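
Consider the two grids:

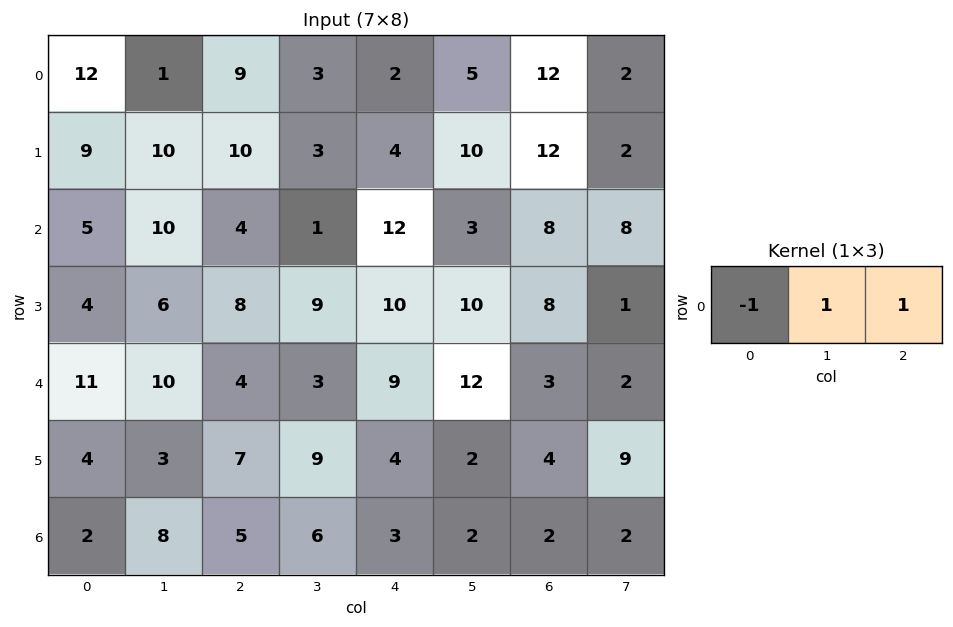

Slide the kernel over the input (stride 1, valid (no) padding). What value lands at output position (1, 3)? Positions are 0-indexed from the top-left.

The receptive field on the input at this output position is [3 4 10]. Elementwise product with the kernel and sum: 3·-1 + 4·1 + 10·1.

11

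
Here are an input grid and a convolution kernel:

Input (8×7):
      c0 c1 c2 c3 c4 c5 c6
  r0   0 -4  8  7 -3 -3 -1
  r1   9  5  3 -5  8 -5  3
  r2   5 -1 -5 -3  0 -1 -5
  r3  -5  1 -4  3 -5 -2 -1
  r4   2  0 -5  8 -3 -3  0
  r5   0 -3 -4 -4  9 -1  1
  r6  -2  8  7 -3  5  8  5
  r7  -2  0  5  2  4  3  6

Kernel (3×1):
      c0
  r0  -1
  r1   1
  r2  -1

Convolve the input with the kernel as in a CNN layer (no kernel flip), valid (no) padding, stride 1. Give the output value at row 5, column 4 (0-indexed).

The receptive field on the input at this output position is [9 / 5 / 4]. Elementwise product with the kernel and sum: 9·-1 + 5·1 + 4·-1.

-8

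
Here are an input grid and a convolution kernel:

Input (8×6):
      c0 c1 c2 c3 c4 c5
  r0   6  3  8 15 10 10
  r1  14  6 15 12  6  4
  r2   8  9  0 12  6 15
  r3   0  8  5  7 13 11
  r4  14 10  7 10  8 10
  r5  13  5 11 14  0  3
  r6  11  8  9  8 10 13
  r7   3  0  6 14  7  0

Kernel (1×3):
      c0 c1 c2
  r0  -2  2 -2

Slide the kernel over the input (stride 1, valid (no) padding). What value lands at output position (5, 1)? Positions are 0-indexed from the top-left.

-16

The receptive field on the input at this output position is [5 11 14]. Elementwise product with the kernel and sum: 5·-2 + 11·2 + 14·-2.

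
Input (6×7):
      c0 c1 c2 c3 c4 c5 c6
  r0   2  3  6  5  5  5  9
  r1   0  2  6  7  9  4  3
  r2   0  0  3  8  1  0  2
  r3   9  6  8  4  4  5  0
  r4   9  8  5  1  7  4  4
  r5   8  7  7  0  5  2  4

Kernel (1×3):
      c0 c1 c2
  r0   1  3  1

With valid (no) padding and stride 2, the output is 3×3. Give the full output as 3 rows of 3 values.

Output[0,0]: The receptive field on the input at this output position is [2 3 6]. Elementwise product with the kernel and sum: 2·1 + 3·3 + 6·1.

17 26 29
3 28 3
38 15 23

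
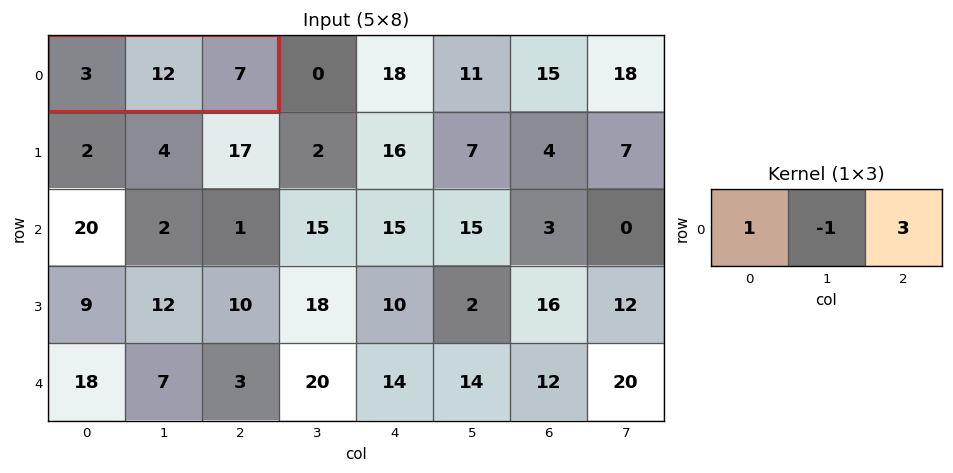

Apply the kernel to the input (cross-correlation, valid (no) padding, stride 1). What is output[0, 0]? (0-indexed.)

The receptive field on the input at this output position is [3 12 7]. Elementwise product with the kernel and sum: 3·1 + 12·-1 + 7·3.

12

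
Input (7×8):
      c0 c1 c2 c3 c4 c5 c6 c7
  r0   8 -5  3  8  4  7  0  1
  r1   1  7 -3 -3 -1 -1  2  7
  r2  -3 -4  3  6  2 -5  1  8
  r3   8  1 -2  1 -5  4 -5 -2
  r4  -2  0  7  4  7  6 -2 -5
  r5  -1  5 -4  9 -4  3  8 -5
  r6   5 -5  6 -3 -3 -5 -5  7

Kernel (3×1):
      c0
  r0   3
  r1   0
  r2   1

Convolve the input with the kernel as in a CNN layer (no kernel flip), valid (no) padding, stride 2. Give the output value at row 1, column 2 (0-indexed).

13

The receptive field on the input at this output position is [2 / -5 / 7]. Elementwise product with the kernel and sum: 2·3 + 7·1.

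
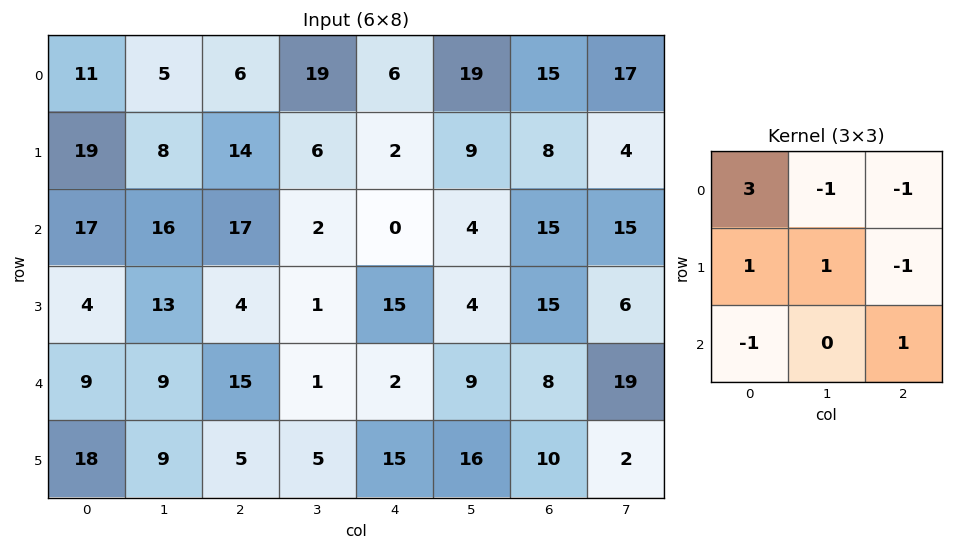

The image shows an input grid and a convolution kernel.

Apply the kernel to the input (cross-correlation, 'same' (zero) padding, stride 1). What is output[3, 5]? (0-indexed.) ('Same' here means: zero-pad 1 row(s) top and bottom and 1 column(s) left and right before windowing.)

-9

The receptive field on the zero-padded input at this output position is [0 4 15 / 15 4 15 / 2 9 8]. Elementwise product with the kernel and sum: 0·3 + 4·-1 + 15·-1 + 15·1 + 4·1 + 15·-1 + 2·-1 + 8·1.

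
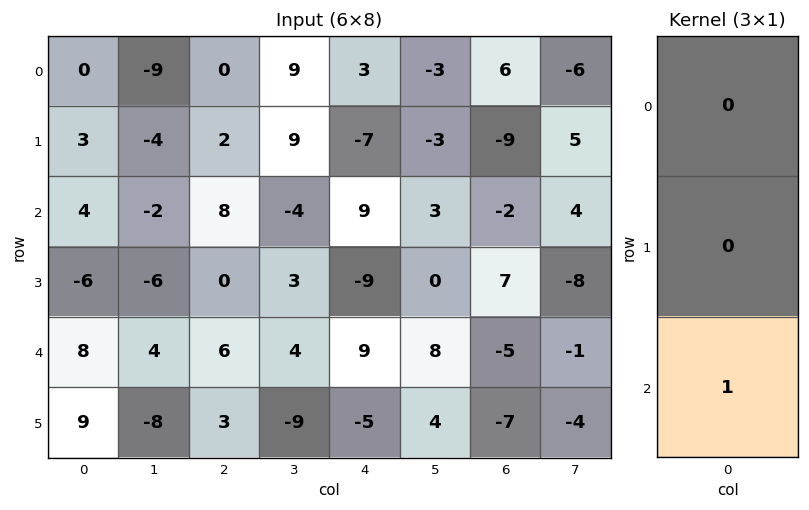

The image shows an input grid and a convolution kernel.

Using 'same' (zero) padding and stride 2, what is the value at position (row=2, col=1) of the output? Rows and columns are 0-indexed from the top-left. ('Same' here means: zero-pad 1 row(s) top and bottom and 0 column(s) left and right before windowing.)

The receptive field on the zero-padded input at this output position is [0 / 6 / 3]. Elementwise product with the kernel and sum: 3·1.

3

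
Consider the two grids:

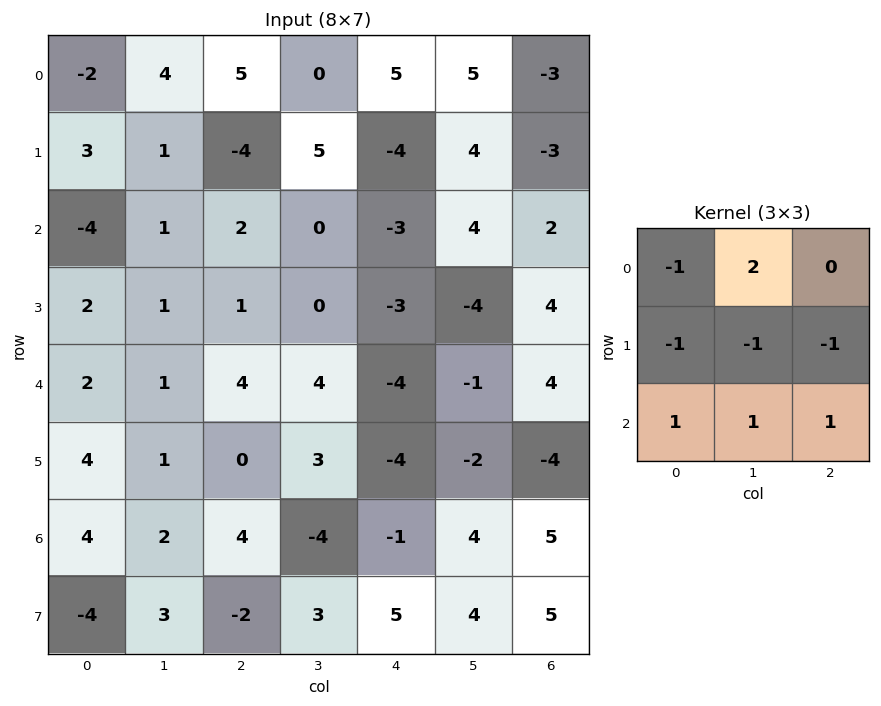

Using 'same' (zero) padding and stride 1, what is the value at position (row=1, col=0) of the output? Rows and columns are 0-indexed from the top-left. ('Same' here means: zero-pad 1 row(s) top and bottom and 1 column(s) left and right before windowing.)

The receptive field on the zero-padded input at this output position is [0 -2 4 / 0 3 1 / 0 -4 1]. Elementwise product with the kernel and sum: 0·-1 + -2·2 + 0·-1 + 3·-1 + 1·-1 + 0·1 + -4·1 + 1·1.

-11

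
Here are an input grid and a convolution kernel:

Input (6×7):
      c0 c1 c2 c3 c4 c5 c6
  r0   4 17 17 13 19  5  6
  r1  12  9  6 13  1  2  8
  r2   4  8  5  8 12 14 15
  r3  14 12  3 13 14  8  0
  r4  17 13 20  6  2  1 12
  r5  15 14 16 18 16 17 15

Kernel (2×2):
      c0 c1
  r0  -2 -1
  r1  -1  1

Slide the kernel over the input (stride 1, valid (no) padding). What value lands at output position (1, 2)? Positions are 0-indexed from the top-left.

-22

The receptive field on the input at this output position is [6 13 / 5 8]. Elementwise product with the kernel and sum: 6·-2 + 13·-1 + 5·-1 + 8·1.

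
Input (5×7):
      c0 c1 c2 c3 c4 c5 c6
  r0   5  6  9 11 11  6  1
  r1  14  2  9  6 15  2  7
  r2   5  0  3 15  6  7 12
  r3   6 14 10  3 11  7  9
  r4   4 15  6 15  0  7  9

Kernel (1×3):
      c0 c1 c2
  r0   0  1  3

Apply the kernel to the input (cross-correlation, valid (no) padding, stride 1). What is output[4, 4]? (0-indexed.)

34

The receptive field on the input at this output position is [0 7 9]. Elementwise product with the kernel and sum: 7·1 + 9·3.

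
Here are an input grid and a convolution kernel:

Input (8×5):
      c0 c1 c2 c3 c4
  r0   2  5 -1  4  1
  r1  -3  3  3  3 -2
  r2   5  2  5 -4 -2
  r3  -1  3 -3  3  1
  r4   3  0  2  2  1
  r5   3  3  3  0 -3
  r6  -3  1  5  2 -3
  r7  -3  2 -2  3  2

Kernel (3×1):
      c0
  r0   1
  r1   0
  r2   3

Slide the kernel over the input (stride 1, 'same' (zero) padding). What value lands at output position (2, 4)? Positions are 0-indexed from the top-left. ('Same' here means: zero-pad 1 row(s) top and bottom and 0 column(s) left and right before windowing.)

The receptive field on the zero-padded input at this output position is [-2 / -2 / 1]. Elementwise product with the kernel and sum: -2·1 + 1·3.

1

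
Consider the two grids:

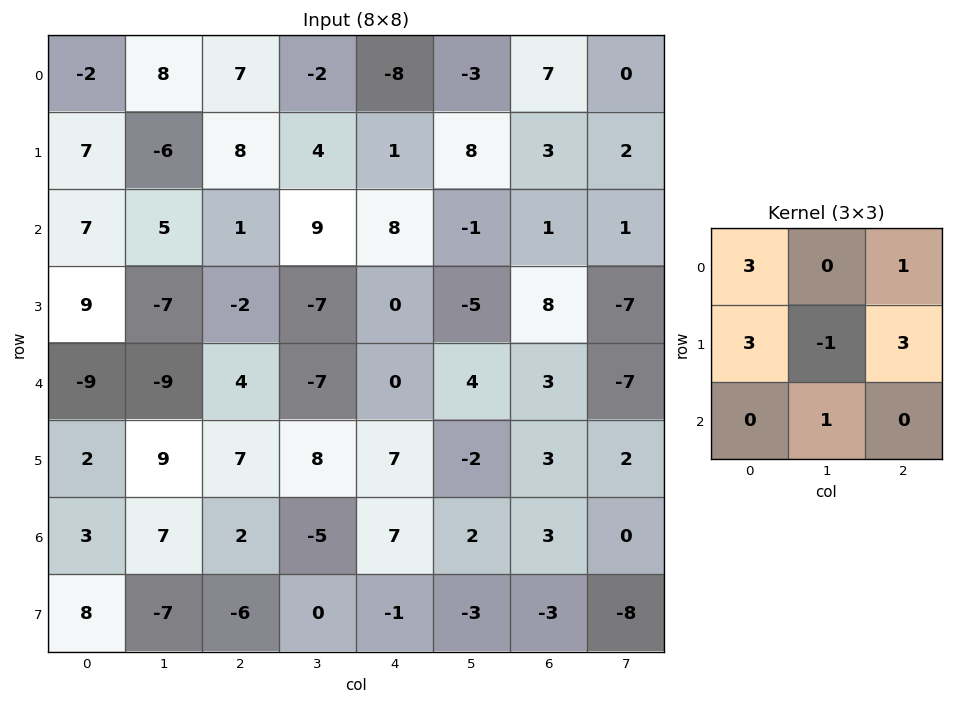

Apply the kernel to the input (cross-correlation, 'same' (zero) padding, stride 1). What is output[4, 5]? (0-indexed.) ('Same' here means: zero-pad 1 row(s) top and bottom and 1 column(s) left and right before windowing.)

The receptive field on the zero-padded input at this output position is [0 -5 8 / 0 4 3 / 7 -2 3]. Elementwise product with the kernel and sum: 0·3 + 8·1 + 0·3 + 4·-1 + 3·3 + -2·1.

11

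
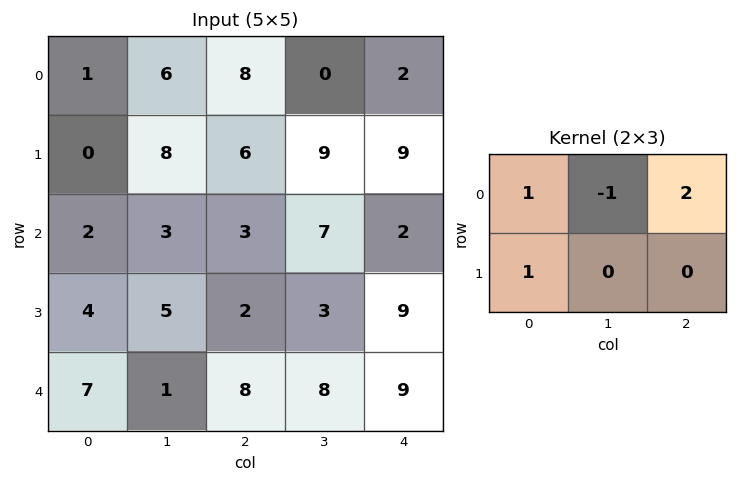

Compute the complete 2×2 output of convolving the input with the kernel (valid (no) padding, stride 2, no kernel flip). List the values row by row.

Output[0,0]: The receptive field on the input at this output position is [1 6 8 / 0 8 6]. Elementwise product with the kernel and sum: 1·1 + 6·-1 + 8·2 + 0·1.

11 18
9 2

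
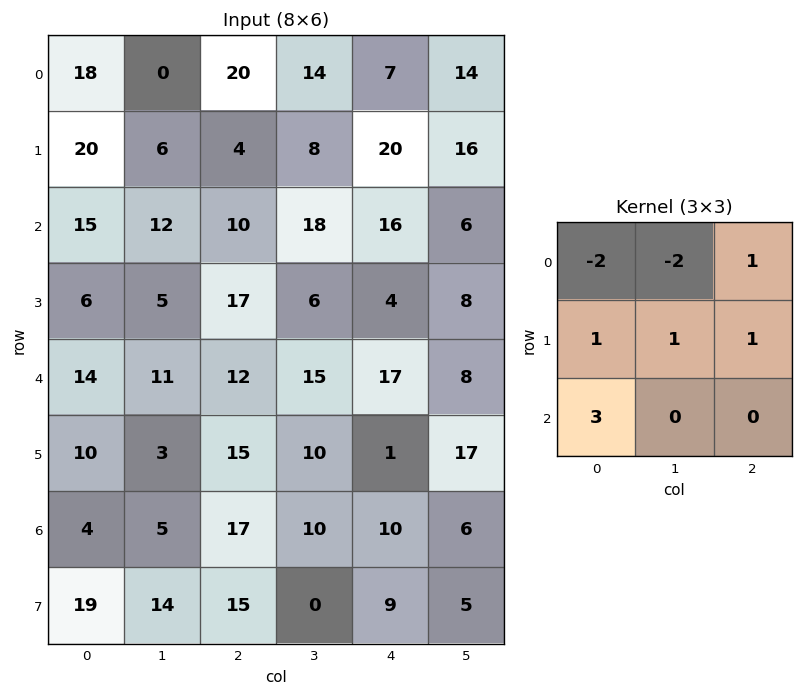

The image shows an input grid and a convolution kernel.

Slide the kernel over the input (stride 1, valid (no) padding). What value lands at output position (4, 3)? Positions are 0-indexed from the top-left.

The receptive field on the input at this output position is [15 17 8 / 10 1 17 / 10 10 6]. Elementwise product with the kernel and sum: 15·-2 + 17·-2 + 8·1 + 10·1 + 1·1 + 17·1 + 10·3.

2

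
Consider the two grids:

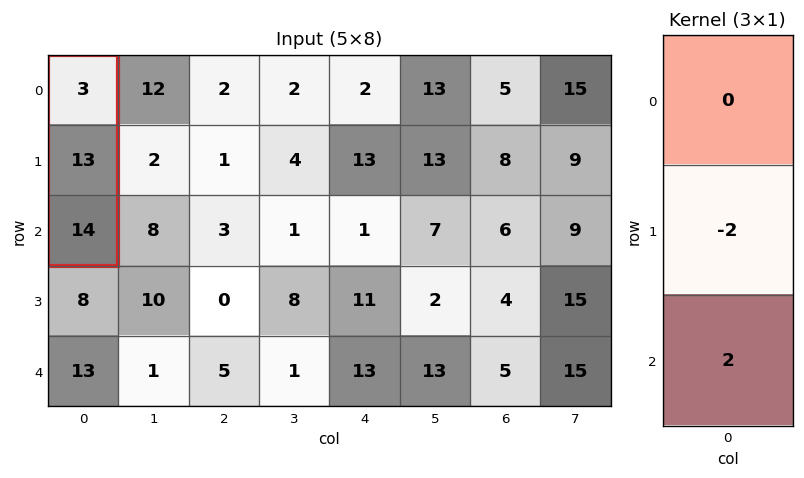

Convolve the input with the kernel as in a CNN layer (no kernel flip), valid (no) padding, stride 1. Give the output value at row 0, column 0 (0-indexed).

2

The receptive field on the input at this output position is [3 / 13 / 14]. Elementwise product with the kernel and sum: 13·-2 + 14·2.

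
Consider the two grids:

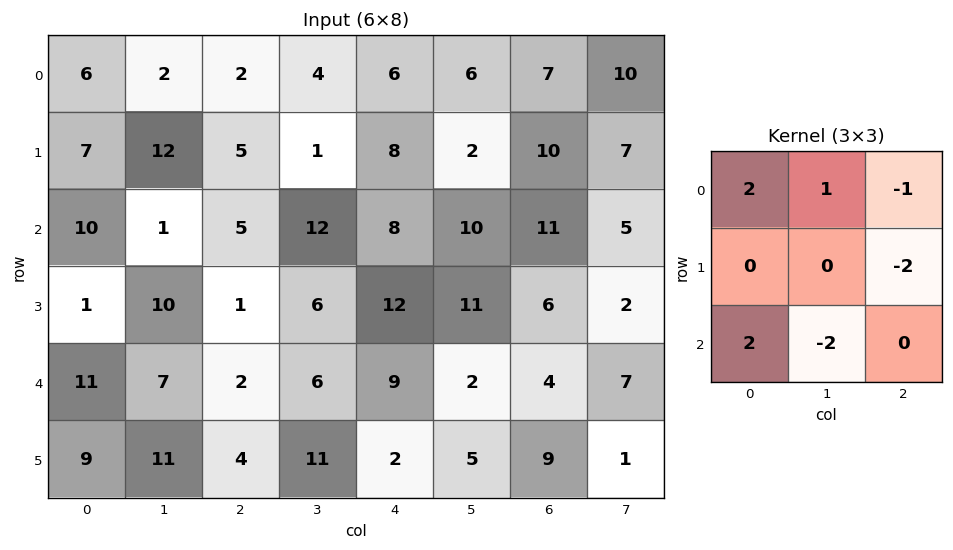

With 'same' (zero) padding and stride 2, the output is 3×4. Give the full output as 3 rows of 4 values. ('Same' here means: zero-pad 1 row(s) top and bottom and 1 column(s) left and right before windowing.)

-18 6 -26 -36
-9 22 -24 7
-41 17 27 4

Output[0,0]: The receptive field on the zero-padded input at this output position is [0 0 0 / 0 6 2 / 0 7 12]. Elementwise product with the kernel and sum: 0·2 + 0·1 + 0·-1 + 2·-2 + 0·2 + 7·-2.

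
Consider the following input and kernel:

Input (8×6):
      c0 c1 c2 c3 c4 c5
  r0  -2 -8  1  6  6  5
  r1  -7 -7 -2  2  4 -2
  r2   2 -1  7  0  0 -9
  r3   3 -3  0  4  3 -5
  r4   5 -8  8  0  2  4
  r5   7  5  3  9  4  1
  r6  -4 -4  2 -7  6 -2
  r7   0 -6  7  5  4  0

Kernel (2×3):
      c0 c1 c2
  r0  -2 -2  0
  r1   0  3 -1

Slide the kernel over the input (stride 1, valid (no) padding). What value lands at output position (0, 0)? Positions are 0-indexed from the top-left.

The receptive field on the input at this output position is [-2 -8 1 / -7 -7 -2]. Elementwise product with the kernel and sum: -2·-2 + -8·-2 + -7·3 + -2·-1.

1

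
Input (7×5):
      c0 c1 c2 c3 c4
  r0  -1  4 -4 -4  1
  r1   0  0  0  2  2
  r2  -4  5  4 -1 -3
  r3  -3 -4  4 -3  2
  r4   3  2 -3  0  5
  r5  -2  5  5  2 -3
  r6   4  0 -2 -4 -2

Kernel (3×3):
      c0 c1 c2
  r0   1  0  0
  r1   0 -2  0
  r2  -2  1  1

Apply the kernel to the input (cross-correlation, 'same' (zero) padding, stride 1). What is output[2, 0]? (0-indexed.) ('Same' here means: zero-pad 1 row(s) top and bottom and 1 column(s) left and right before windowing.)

1

The receptive field on the zero-padded input at this output position is [0 0 0 / 0 -4 5 / 0 -3 -4]. Elementwise product with the kernel and sum: 0·1 + -4·-2 + 0·-2 + -3·1 + -4·1.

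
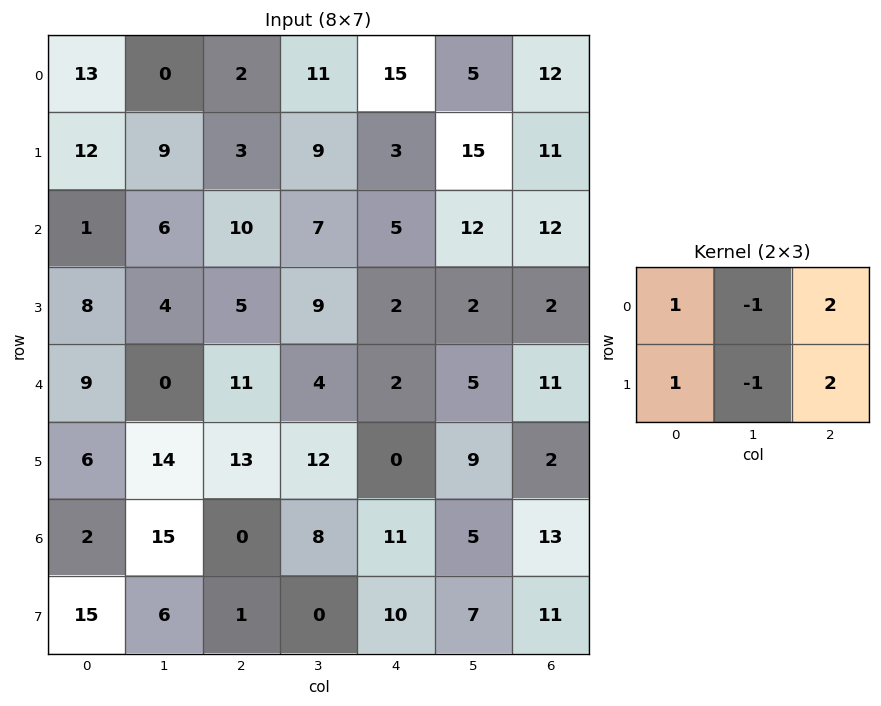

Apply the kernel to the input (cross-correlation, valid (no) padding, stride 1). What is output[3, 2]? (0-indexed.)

11

The receptive field on the input at this output position is [5 9 2 / 11 4 2]. Elementwise product with the kernel and sum: 5·1 + 9·-1 + 2·2 + 11·1 + 4·-1 + 2·2.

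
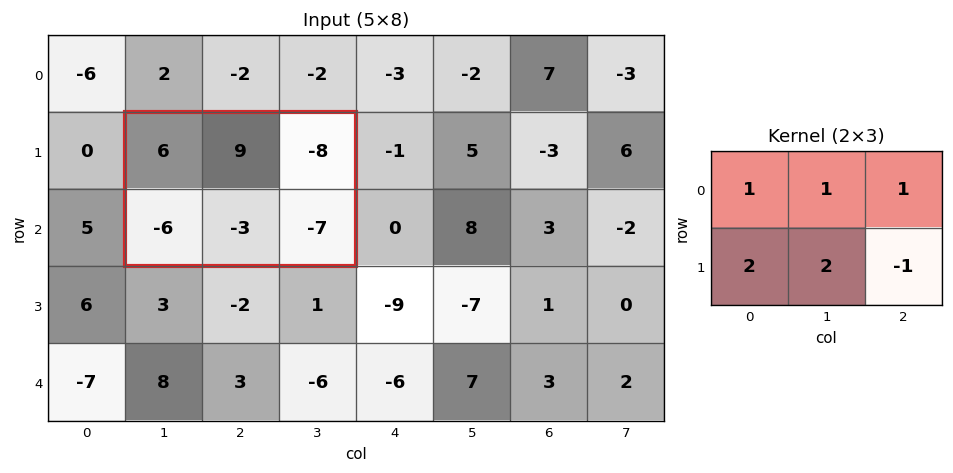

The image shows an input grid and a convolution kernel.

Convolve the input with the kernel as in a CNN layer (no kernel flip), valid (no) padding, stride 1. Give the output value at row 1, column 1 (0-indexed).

-4

The receptive field on the input at this output position is [6 9 -8 / -6 -3 -7]. Elementwise product with the kernel and sum: 6·1 + 9·1 + -8·1 + -6·2 + -3·2 + -7·-1.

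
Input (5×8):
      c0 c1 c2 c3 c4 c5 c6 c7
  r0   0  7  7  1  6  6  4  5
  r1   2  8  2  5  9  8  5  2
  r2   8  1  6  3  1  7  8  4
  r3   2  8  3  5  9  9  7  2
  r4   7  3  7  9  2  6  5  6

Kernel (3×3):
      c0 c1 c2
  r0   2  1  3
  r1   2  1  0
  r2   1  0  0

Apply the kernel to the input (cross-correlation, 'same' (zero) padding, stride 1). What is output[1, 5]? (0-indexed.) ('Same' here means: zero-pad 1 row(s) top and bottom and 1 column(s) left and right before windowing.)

57

The receptive field on the zero-padded input at this output position is [6 6 4 / 9 8 5 / 1 7 8]. Elementwise product with the kernel and sum: 6·2 + 6·1 + 4·3 + 9·2 + 8·1 + 1·1.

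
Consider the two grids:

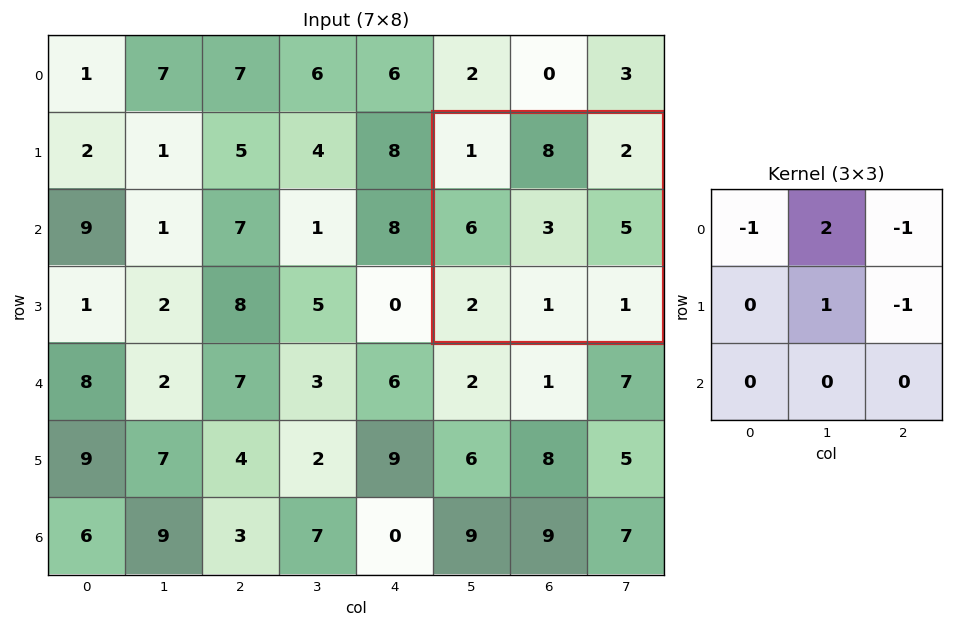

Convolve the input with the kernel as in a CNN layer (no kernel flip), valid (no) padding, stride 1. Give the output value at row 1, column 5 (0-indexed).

11

The receptive field on the input at this output position is [1 8 2 / 6 3 5 / 2 1 1]. Elementwise product with the kernel and sum: 1·-1 + 8·2 + 2·-1 + 3·1 + 5·-1.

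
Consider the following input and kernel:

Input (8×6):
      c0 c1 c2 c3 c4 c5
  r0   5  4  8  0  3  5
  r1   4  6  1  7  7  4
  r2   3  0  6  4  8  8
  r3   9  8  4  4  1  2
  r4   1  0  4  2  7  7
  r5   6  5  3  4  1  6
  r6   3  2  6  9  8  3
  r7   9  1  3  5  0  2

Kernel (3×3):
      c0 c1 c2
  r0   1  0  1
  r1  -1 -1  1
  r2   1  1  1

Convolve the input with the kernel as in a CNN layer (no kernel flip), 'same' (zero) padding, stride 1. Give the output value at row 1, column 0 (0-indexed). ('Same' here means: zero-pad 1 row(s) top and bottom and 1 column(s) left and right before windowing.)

9

The receptive field on the zero-padded input at this output position is [0 5 4 / 0 4 6 / 0 3 0]. Elementwise product with the kernel and sum: 0·1 + 4·1 + 0·-1 + 4·-1 + 6·1 + 0·1 + 3·1 + 0·1.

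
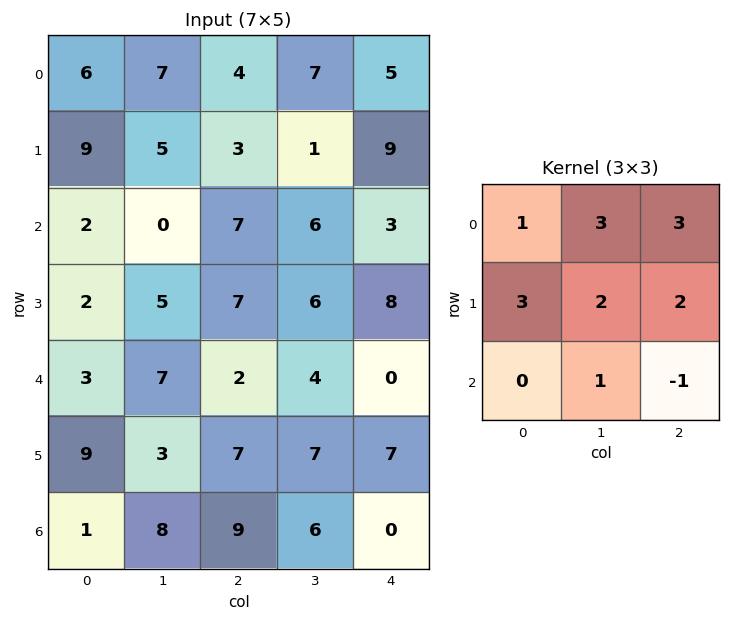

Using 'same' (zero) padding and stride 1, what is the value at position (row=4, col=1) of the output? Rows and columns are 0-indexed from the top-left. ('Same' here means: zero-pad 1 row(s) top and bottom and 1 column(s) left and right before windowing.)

61

The receptive field on the zero-padded input at this output position is [2 5 7 / 3 7 2 / 9 3 7]. Elementwise product with the kernel and sum: 2·1 + 5·3 + 7·3 + 3·3 + 7·2 + 2·2 + 3·1 + 7·-1.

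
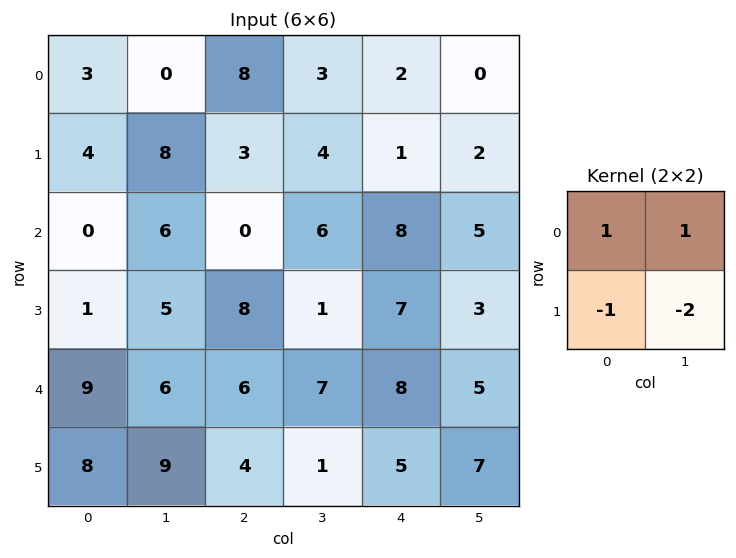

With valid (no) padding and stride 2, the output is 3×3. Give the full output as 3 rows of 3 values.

Output[0,0]: The receptive field on the input at this output position is [3 0 / 4 8]. Elementwise product with the kernel and sum: 3·1 + 0·1 + 4·-1 + 8·-2.
Output[0,1]: The receptive field on the input at this output position is [8 3 / 3 4]. Elementwise product with the kernel and sum: 8·1 + 3·1 + 3·-1 + 4·-2.

-17 0 -3
-5 -4 0
-11 7 -6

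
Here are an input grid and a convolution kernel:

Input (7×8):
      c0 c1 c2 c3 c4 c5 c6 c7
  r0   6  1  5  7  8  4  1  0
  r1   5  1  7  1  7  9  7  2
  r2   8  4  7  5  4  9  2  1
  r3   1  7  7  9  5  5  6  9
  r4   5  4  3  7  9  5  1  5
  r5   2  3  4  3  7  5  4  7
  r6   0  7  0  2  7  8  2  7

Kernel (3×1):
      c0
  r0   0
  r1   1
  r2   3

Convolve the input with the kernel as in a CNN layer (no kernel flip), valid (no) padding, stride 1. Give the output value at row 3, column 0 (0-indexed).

The receptive field on the input at this output position is [1 / 5 / 2]. Elementwise product with the kernel and sum: 5·1 + 2·3.

11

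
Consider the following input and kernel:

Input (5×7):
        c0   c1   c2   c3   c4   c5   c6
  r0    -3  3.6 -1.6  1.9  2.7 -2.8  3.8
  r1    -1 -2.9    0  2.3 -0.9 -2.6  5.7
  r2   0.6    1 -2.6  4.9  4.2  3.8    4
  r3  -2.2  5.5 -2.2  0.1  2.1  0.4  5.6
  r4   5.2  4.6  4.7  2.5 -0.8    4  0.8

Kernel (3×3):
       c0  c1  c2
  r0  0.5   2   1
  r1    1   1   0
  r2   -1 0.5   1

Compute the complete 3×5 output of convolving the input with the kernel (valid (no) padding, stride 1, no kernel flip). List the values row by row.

-2.5 0.2 17.25 5.95 -2.25
-1.95 -7.25 10.35 7.2 11.75
4.8 3.75 6.35 17.95 19.8

Output[0,0]: The receptive field on the input at this output position is [-3 3.6 -1.6 / -1 -2.9 0 / 0.6 1 -2.6]. Elementwise product with the kernel and sum: -3·0.5 + 3.6·2 + -1.6·1 + -1·1 + -2.9·1 + 0.6·-1 + 1·0.5 + -2.6·1.
Output[0,1]: The receptive field on the input at this output position is [3.6 -1.6 1.9 / -2.9 0 2.3 / 1 -2.6 4.9]. Elementwise product with the kernel and sum: 3.6·0.5 + -1.6·2 + 1.9·1 + -2.9·1 + 0·1 + 1·-1 + -2.6·0.5 + 4.9·1.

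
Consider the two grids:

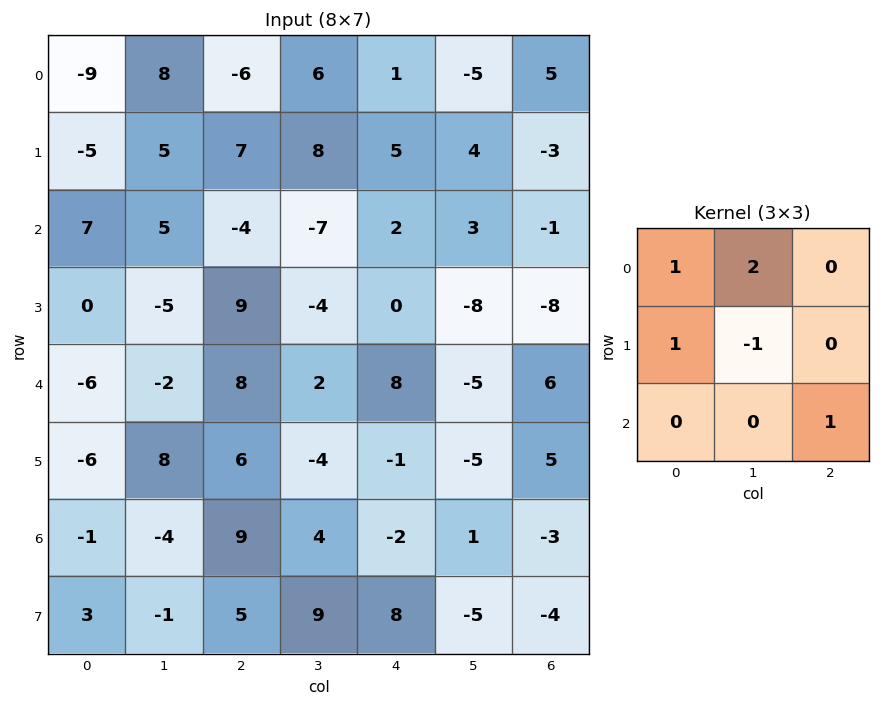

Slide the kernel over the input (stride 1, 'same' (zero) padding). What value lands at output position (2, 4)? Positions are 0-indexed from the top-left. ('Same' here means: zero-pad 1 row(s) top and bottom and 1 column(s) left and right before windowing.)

The receptive field on the zero-padded input at this output position is [8 5 4 / -7 2 3 / -4 0 -8]. Elementwise product with the kernel and sum: 8·1 + 5·2 + -7·1 + 2·-1 + -8·1.

1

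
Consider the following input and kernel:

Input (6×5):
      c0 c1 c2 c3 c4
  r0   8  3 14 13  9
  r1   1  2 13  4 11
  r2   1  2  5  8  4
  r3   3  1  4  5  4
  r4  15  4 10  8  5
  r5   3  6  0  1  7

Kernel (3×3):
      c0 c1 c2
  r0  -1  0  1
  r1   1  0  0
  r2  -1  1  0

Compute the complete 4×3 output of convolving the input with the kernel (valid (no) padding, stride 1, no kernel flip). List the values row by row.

Output[0,0]: The receptive field on the input at this output position is [8 3 14 / 1 2 13 / 1 2 5]. Elementwise product with the kernel and sum: 8·-1 + 14·1 + 1·1 + 1·-1 + 2·1.
Output[0,1]: The receptive field on the input at this output position is [3 14 13 / 2 13 4 / 2 5 8]. Elementwise product with the kernel and sum: 3·-1 + 13·1 + 2·1 + 2·-1 + 5·1.

8 15 11
11 7 4
-4 13 1
19 2 11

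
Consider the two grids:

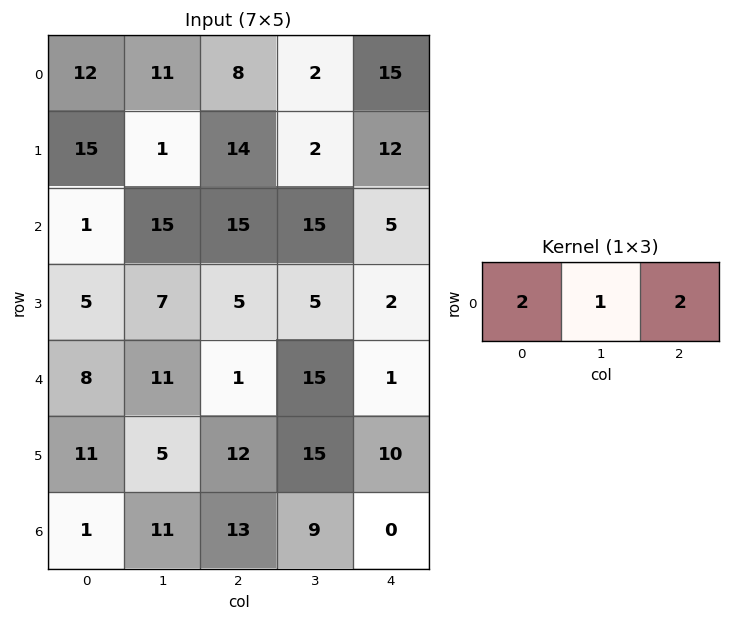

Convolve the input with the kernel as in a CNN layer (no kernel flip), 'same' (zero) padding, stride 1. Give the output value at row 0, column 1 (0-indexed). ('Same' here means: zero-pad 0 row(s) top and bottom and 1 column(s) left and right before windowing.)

The receptive field on the zero-padded input at this output position is [12 11 8]. Elementwise product with the kernel and sum: 12·2 + 11·1 + 8·2.

51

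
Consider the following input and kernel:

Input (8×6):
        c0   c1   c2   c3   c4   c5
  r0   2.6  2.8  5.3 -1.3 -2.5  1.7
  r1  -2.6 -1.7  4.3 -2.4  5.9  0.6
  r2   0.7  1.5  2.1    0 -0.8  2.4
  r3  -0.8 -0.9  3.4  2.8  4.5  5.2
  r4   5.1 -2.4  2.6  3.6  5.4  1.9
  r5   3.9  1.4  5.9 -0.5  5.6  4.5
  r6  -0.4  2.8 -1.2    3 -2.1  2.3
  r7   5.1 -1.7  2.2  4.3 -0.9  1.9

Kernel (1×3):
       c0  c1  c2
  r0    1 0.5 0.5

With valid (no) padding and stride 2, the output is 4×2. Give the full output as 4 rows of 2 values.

6.65 3.4
2.5 1.7
5.2 7.1
0.4 -0.75

Output[0,0]: The receptive field on the input at this output position is [2.6 2.8 5.3]. Elementwise product with the kernel and sum: 2.6·1 + 2.8·0.5 + 5.3·0.5.
Output[0,1]: The receptive field on the input at this output position is [5.3 -1.3 -2.5]. Elementwise product with the kernel and sum: 5.3·1 + -1.3·0.5 + -2.5·0.5.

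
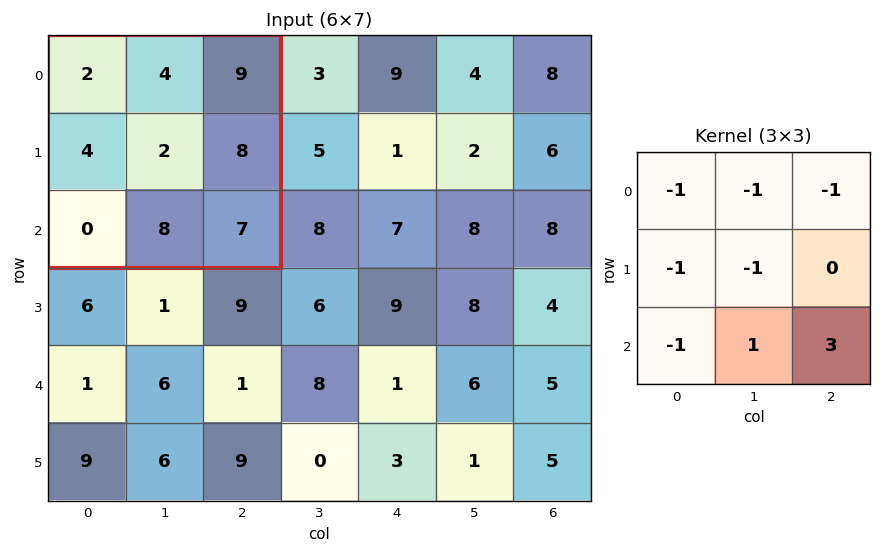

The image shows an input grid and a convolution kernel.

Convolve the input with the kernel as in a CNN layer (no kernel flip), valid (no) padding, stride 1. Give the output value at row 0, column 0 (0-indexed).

The receptive field on the input at this output position is [2 4 9 / 4 2 8 / 0 8 7]. Elementwise product with the kernel and sum: 2·-1 + 4·-1 + 9·-1 + 4·-1 + 2·-1 + 0·-1 + 8·1 + 7·3.

8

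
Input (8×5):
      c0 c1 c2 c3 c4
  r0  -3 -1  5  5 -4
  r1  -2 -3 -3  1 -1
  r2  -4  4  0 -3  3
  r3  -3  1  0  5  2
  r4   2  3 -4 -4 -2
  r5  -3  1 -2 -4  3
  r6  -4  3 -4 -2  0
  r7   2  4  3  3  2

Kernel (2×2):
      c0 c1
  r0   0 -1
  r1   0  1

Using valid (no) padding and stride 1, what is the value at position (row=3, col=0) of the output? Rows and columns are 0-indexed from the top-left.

The receptive field on the input at this output position is [-3 1 / 2 3]. Elementwise product with the kernel and sum: 1·-1 + 3·1.

2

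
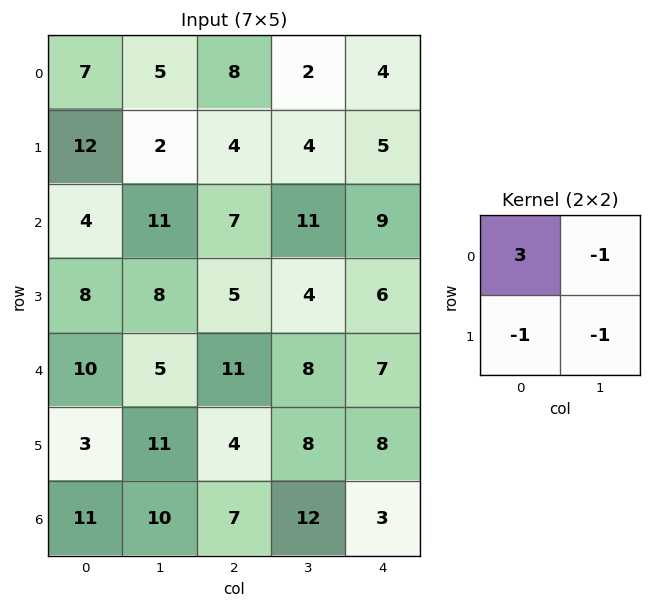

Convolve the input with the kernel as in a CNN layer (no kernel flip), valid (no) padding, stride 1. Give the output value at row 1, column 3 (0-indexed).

-13

The receptive field on the input at this output position is [4 5 / 11 9]. Elementwise product with the kernel and sum: 4·3 + 5·-1 + 11·-1 + 9·-1.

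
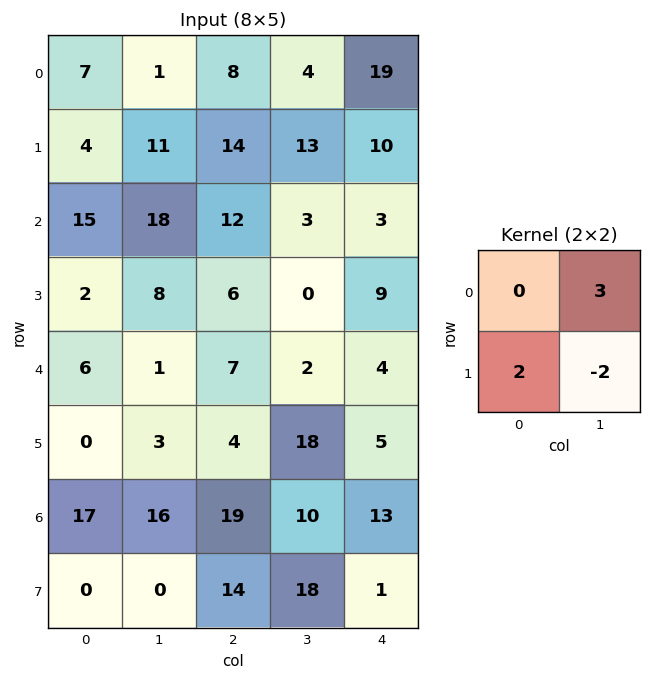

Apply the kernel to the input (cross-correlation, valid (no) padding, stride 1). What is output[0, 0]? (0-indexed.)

-11

The receptive field on the input at this output position is [7 1 / 4 11]. Elementwise product with the kernel and sum: 1·3 + 4·2 + 11·-2.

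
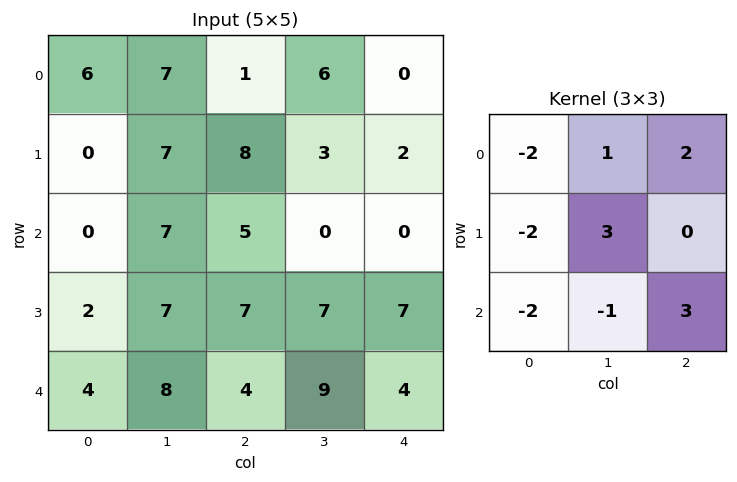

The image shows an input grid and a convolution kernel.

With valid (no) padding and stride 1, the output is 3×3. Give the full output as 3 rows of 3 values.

26 -10 -13
54 1 -19
30 5 -8

Output[0,0]: The receptive field on the input at this output position is [6 7 1 / 0 7 8 / 0 7 5]. Elementwise product with the kernel and sum: 6·-2 + 7·1 + 1·2 + 0·-2 + 7·3 + 0·-2 + 7·-1 + 5·3.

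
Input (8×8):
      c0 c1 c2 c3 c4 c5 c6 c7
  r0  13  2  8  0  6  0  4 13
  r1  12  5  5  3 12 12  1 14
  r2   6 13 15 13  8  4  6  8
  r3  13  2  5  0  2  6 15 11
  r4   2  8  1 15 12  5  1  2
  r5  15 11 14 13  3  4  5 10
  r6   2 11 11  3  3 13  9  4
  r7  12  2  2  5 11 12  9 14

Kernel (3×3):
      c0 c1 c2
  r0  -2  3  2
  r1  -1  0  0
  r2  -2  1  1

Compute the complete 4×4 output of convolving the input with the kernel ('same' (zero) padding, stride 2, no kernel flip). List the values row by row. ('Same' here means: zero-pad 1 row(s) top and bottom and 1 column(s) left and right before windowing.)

17 -4 18 -9
61 -1 49 17
69 8 -16 57
81 38 1 13

Output[0,0]: The receptive field on the zero-padded input at this output position is [0 0 0 / 0 13 2 / 0 12 5]. Elementwise product with the kernel and sum: 0·-2 + 0·3 + 0·2 + 0·-1 + 0·-2 + 12·1 + 5·1.
Output[0,1]: The receptive field on the zero-padded input at this output position is [0 0 0 / 2 8 0 / 5 5 3]. Elementwise product with the kernel and sum: 0·-2 + 0·3 + 0·2 + 2·-1 + 5·-2 + 5·1 + 3·1.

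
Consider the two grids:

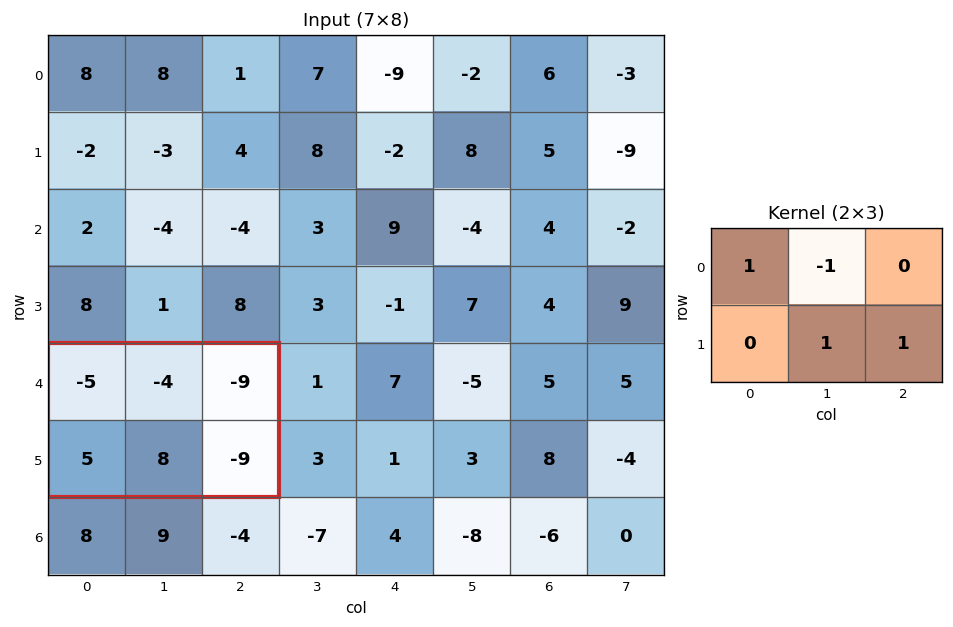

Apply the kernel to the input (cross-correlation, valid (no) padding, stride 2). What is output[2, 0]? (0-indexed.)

-2

The receptive field on the input at this output position is [-5 -4 -9 / 5 8 -9]. Elementwise product with the kernel and sum: -5·1 + -4·-1 + 8·1 + -9·1.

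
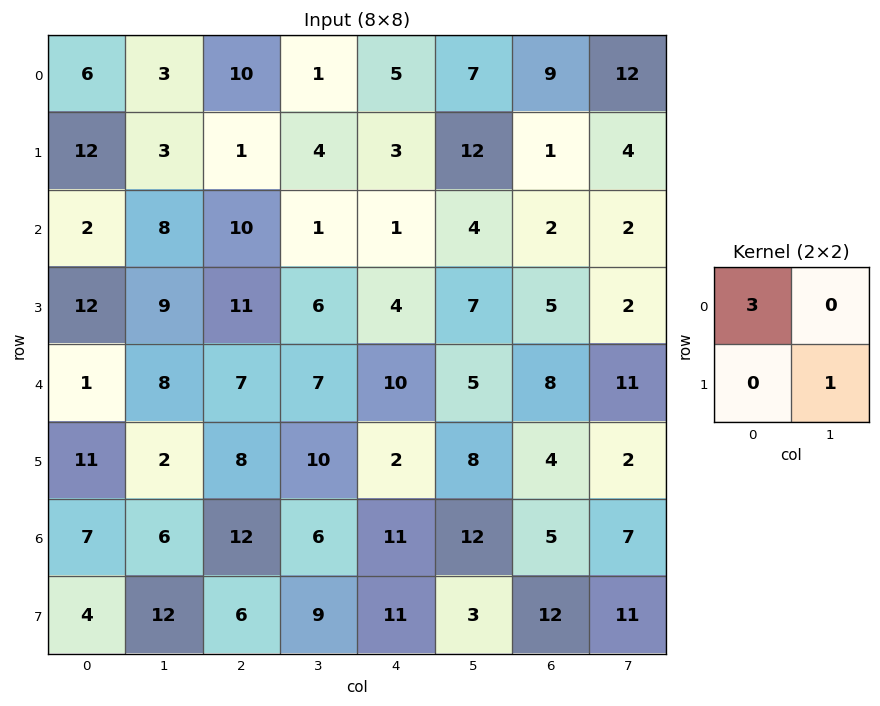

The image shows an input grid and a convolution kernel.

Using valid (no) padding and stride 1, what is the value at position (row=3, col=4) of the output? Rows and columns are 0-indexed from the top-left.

17

The receptive field on the input at this output position is [4 7 / 10 5]. Elementwise product with the kernel and sum: 4·3 + 5·1.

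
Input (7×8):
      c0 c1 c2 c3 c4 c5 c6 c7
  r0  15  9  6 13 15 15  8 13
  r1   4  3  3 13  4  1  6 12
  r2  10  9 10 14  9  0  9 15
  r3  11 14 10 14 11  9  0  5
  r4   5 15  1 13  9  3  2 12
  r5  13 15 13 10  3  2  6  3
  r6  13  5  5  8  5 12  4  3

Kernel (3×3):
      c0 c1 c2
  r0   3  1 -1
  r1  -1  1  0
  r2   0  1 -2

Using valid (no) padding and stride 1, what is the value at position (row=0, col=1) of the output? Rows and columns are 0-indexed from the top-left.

The receptive field on the input at this output position is [9 6 13 / 3 3 13 / 9 10 14]. Elementwise product with the kernel and sum: 9·3 + 6·1 + 13·-1 + 3·-1 + 3·1 + 10·1 + 14·-2.

2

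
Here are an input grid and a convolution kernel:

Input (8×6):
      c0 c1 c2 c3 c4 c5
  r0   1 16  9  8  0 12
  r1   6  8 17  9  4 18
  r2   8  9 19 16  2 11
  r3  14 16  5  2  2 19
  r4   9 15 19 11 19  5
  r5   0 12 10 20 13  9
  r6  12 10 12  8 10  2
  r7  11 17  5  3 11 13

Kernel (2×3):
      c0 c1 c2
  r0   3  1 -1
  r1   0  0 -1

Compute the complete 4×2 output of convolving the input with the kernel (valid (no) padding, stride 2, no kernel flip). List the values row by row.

-7 31
9 69
13 36
29 23

Output[0,0]: The receptive field on the input at this output position is [1 16 9 / 6 8 17]. Elementwise product with the kernel and sum: 1·3 + 16·1 + 9·-1 + 17·-1.
Output[0,1]: The receptive field on the input at this output position is [9 8 0 / 17 9 4]. Elementwise product with the kernel and sum: 9·3 + 8·1 + 0·-1 + 4·-1.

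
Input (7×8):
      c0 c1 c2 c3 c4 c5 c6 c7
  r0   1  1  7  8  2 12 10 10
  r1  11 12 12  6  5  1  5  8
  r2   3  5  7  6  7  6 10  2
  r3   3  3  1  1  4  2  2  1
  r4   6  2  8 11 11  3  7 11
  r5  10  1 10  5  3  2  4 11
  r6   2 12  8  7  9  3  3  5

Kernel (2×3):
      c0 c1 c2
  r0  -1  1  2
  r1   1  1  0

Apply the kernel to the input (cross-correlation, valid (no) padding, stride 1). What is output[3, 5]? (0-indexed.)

The receptive field on the input at this output position is [2 2 1 / 3 7 11]. Elementwise product with the kernel and sum: 2·-1 + 2·1 + 1·2 + 3·1 + 7·1.

12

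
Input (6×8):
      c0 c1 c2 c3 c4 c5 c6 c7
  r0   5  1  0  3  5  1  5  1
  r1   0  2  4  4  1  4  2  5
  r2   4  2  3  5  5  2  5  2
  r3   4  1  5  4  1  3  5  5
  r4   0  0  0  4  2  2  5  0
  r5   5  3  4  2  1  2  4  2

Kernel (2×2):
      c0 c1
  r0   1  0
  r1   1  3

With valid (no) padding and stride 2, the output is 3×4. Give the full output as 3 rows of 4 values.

Output[0,0]: The receptive field on the input at this output position is [5 1 / 0 2]. Elementwise product with the kernel and sum: 5·1 + 0·1 + 2·3.
Output[0,1]: The receptive field on the input at this output position is [0 3 / 4 4]. Elementwise product with the kernel and sum: 0·1 + 4·1 + 4·3.

11 16 18 22
11 20 15 25
14 10 9 15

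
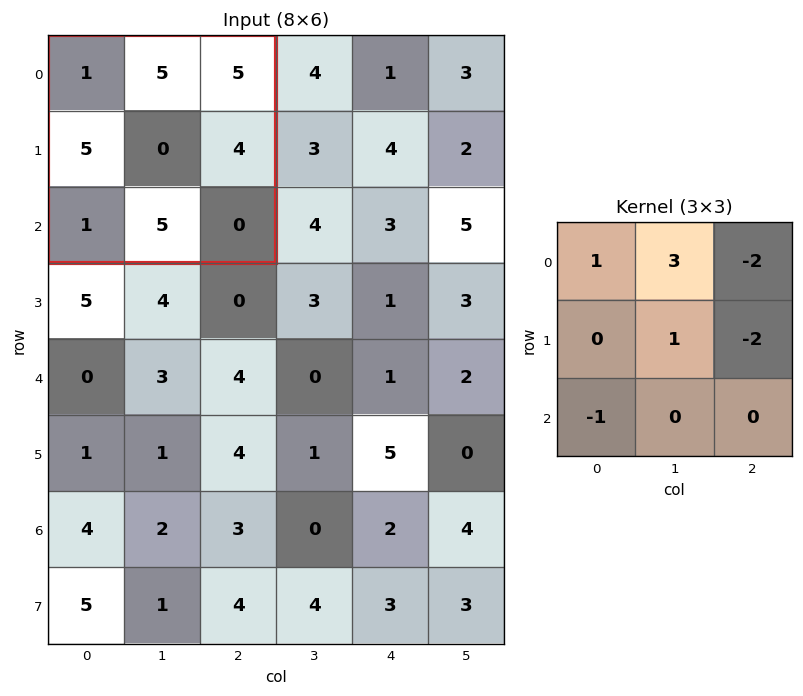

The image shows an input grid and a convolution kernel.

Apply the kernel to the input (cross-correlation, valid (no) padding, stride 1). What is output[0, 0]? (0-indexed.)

-3

The receptive field on the input at this output position is [1 5 5 / 5 0 4 / 1 5 0]. Elementwise product with the kernel and sum: 1·1 + 5·3 + 5·-2 + 0·1 + 4·-2 + 1·-1.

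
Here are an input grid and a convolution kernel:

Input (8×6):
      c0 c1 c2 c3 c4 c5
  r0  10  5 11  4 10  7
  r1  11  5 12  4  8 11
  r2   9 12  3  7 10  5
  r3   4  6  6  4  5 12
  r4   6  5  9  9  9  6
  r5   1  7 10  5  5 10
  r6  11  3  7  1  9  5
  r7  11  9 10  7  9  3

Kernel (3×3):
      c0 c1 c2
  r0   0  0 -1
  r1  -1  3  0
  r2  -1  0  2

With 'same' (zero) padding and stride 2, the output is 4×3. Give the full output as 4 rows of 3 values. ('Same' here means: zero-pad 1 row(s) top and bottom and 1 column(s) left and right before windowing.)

40 31 44
34 -5 32
26 21 21
44 18 15

Output[0,0]: The receptive field on the zero-padded input at this output position is [0 0 0 / 0 10 5 / 0 11 5]. Elementwise product with the kernel and sum: 0·-1 + 0·-1 + 10·3 + 0·-1 + 5·2.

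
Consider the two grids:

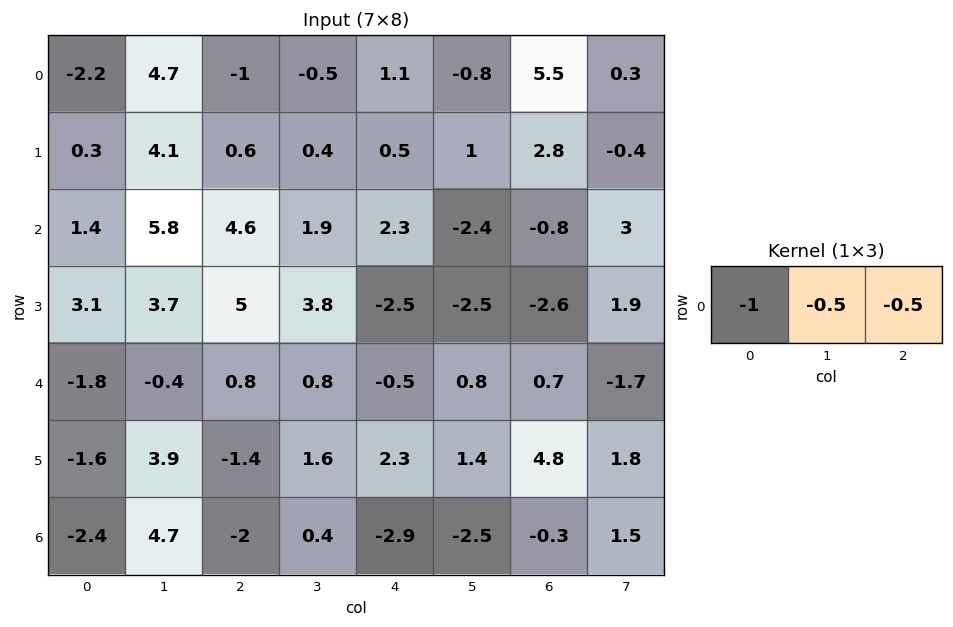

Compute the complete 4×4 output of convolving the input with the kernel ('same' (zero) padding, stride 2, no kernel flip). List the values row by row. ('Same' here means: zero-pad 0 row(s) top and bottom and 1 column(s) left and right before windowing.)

-1.25 -3.95 0.35 -2.1
-3.6 -9.05 -1.85 1.3
1.1 -0.4 -0.95 -0.3
-1.15 -3.9 2.3 1.9

Output[0,0]: The receptive field on the zero-padded input at this output position is [0 -2.2 4.7]. Elementwise product with the kernel and sum: 0·-1 + -2.2·-0.5 + 4.7·-0.5.
Output[0,1]: The receptive field on the zero-padded input at this output position is [4.7 -1 -0.5]. Elementwise product with the kernel and sum: 4.7·-1 + -1·-0.5 + -0.5·-0.5.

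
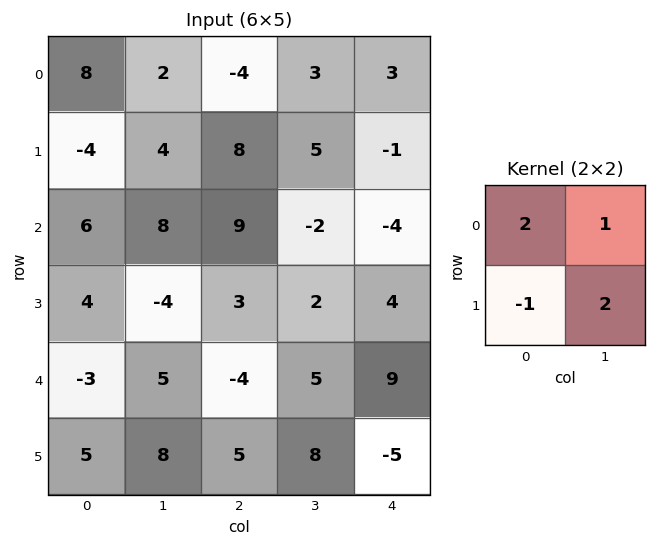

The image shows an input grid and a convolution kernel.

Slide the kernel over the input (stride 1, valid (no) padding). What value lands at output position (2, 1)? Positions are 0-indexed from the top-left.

35

The receptive field on the input at this output position is [8 9 / -4 3]. Elementwise product with the kernel and sum: 8·2 + 9·1 + -4·-1 + 3·2.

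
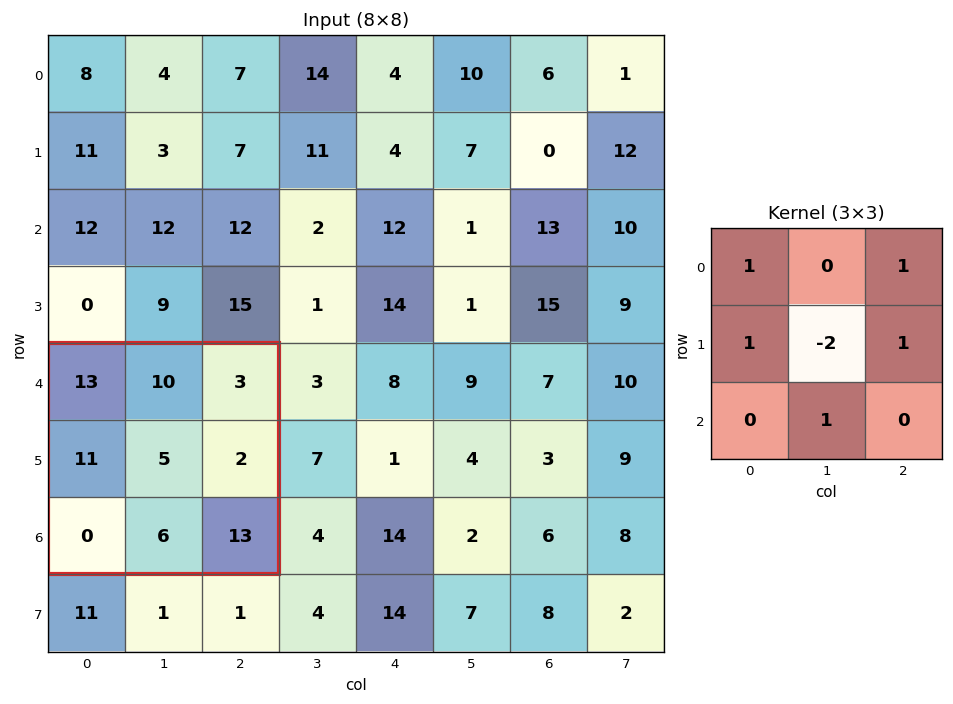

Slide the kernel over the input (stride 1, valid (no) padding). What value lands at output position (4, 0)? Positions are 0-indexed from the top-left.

25

The receptive field on the input at this output position is [13 10 3 / 11 5 2 / 0 6 13]. Elementwise product with the kernel and sum: 13·1 + 3·1 + 11·1 + 5·-2 + 2·1 + 6·1.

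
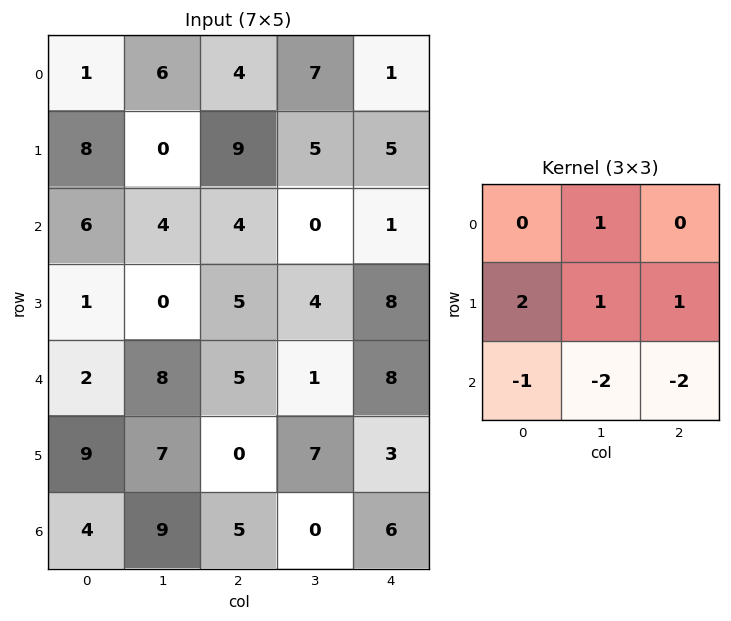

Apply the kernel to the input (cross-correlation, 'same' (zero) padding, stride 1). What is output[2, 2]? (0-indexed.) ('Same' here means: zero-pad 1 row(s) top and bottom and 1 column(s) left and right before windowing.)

The receptive field on the zero-padded input at this output position is [0 9 5 / 4 4 0 / 0 5 4]. Elementwise product with the kernel and sum: 9·1 + 4·2 + 4·1 + 0·1 + 0·-1 + 5·-2 + 4·-2.

3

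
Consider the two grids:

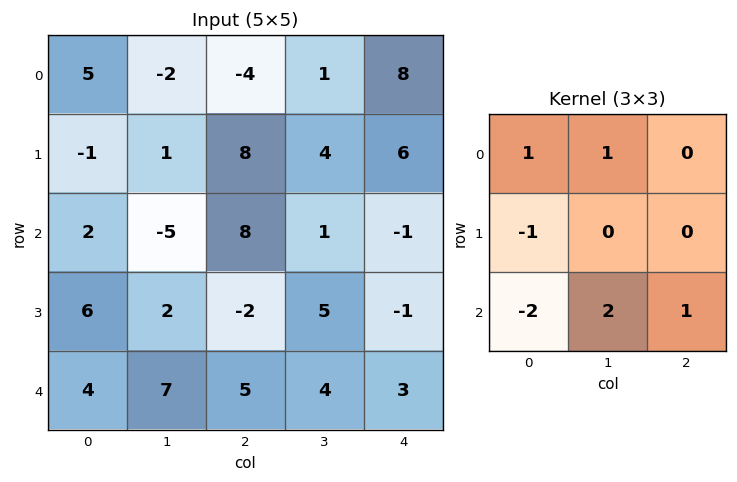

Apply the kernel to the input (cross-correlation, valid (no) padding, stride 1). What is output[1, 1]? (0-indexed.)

The receptive field on the input at this output position is [1 8 4 / -5 8 1 / 2 -2 5]. Elementwise product with the kernel and sum: 1·1 + 8·1 + -5·-1 + 2·-2 + -2·2 + 5·1.

11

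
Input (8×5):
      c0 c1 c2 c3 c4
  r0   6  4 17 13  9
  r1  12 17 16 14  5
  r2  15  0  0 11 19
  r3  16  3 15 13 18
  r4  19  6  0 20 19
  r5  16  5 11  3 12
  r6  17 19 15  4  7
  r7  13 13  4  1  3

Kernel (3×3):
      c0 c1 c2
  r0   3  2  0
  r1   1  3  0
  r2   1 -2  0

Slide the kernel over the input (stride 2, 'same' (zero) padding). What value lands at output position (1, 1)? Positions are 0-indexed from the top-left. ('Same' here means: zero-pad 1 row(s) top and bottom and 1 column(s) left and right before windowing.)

56

The receptive field on the zero-padded input at this output position is [17 16 14 / 0 0 11 / 3 15 13]. Elementwise product with the kernel and sum: 17·3 + 16·2 + 0·1 + 0·3 + 3·1 + 15·-2.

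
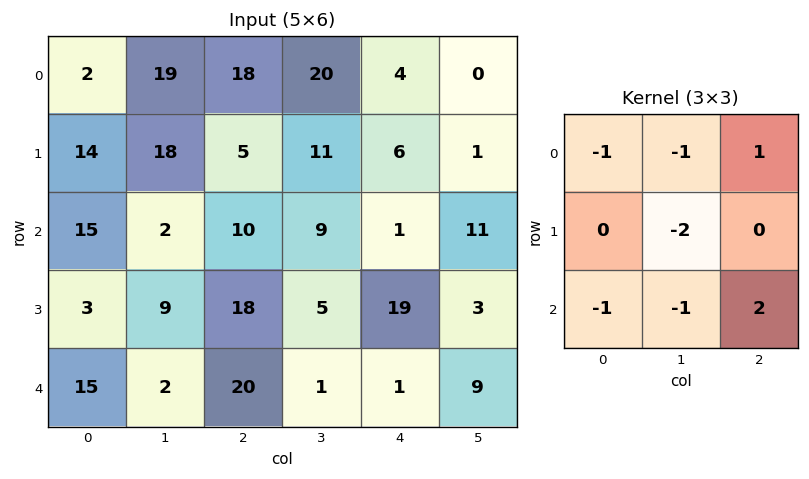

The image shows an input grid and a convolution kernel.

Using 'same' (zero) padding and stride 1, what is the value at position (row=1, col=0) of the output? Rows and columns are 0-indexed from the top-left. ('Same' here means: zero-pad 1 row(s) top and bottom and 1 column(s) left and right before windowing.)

The receptive field on the zero-padded input at this output position is [0 2 19 / 0 14 18 / 0 15 2]. Elementwise product with the kernel and sum: 0·-1 + 2·-1 + 19·1 + 14·-2 + 0·-1 + 15·-1 + 2·2.

-22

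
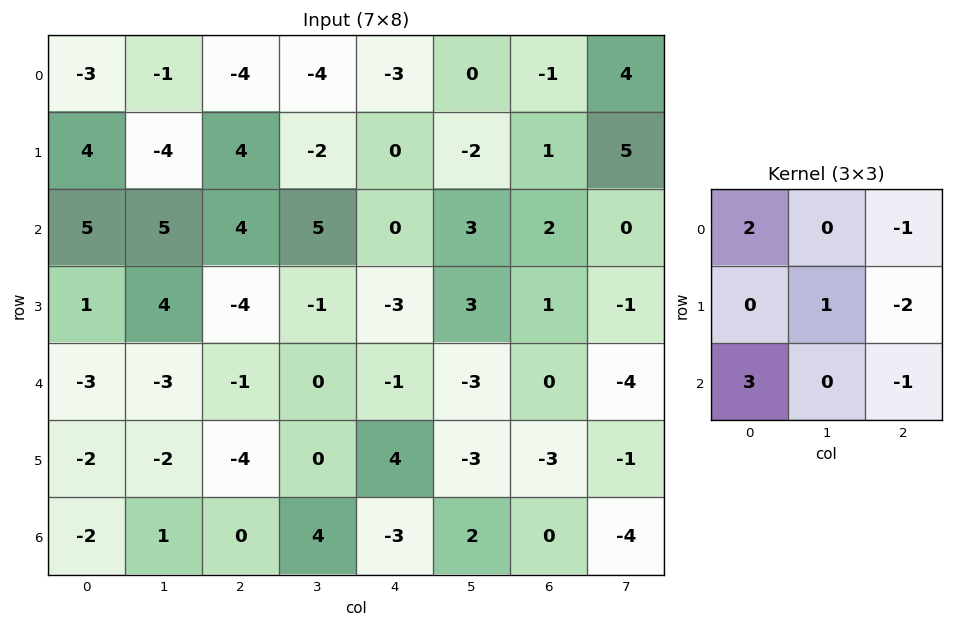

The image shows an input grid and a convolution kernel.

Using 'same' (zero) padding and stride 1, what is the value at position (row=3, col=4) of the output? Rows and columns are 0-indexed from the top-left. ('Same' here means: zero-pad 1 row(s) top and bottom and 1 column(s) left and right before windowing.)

The receptive field on the zero-padded input at this output position is [5 0 3 / -1 -3 3 / 0 -1 -3]. Elementwise product with the kernel and sum: 5·2 + 3·-1 + -3·1 + 3·-2 + 0·3 + -3·-1.

1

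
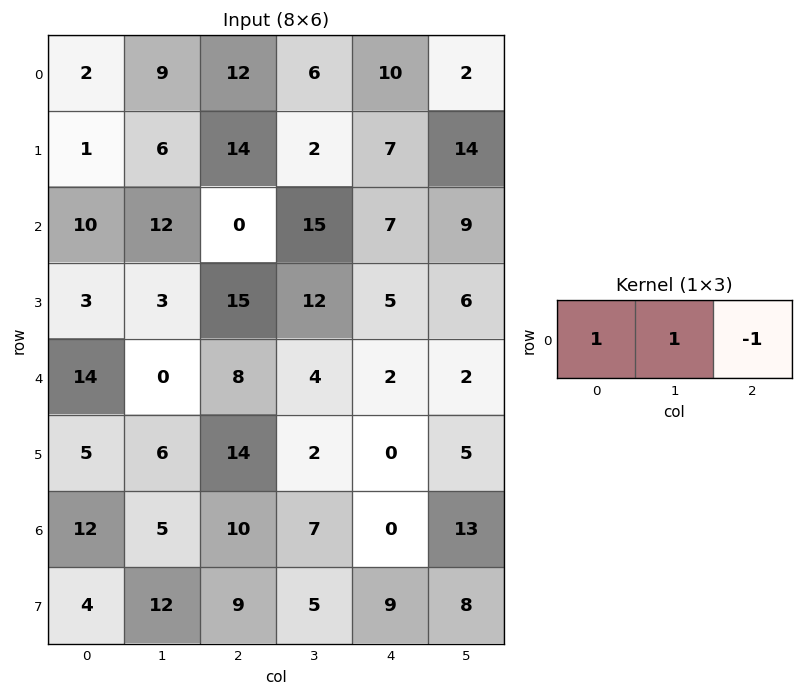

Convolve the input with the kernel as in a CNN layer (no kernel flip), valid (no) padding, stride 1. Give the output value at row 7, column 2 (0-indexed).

The receptive field on the input at this output position is [9 5 9]. Elementwise product with the kernel and sum: 9·1 + 5·1 + 9·-1.

5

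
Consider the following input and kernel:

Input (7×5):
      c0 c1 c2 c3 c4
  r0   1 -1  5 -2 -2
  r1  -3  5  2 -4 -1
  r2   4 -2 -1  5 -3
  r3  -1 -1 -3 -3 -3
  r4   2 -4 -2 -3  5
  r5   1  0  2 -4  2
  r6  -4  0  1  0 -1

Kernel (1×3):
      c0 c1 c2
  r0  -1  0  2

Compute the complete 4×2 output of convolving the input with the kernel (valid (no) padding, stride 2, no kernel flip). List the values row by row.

9 -9
-6 -5
-6 12
6 -3

Output[0,0]: The receptive field on the input at this output position is [1 -1 5]. Elementwise product with the kernel and sum: 1·-1 + 5·2.
Output[0,1]: The receptive field on the input at this output position is [5 -2 -2]. Elementwise product with the kernel and sum: 5·-1 + -2·2.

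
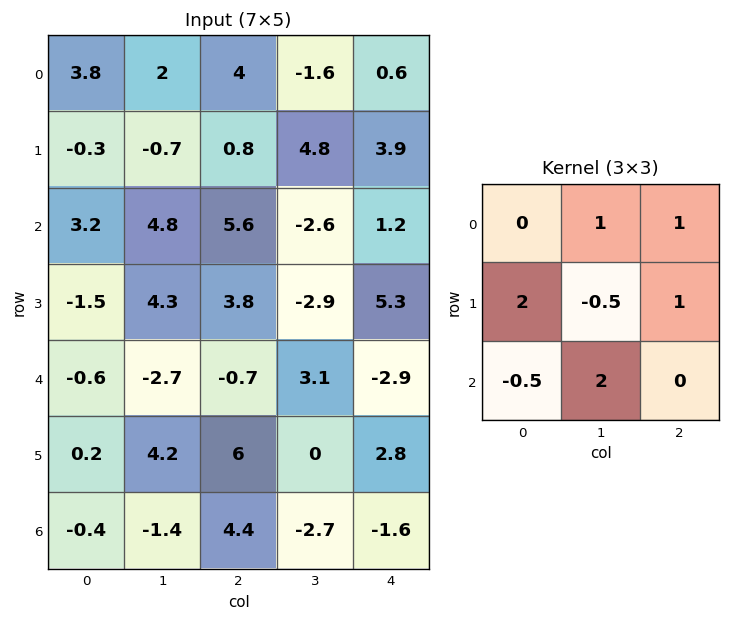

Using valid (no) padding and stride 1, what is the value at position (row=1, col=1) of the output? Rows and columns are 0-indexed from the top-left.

15.25

The receptive field on the input at this output position is [-0.7 0.8 4.8 / 4.8 5.6 -2.6 / 4.3 3.8 -2.9]. Elementwise product with the kernel and sum: 0.8·1 + 4.8·1 + 4.8·2 + 5.6·-0.5 + -2.6·1 + 4.3·-0.5 + 3.8·2.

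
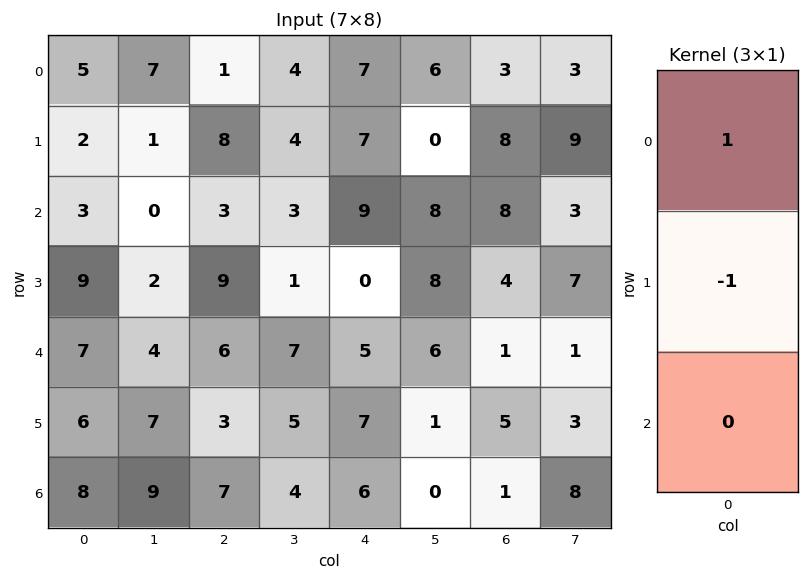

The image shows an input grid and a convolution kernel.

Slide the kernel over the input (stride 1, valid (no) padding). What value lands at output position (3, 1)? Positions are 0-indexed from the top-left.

The receptive field on the input at this output position is [2 / 4 / 7]. Elementwise product with the kernel and sum: 2·1 + 4·-1.

-2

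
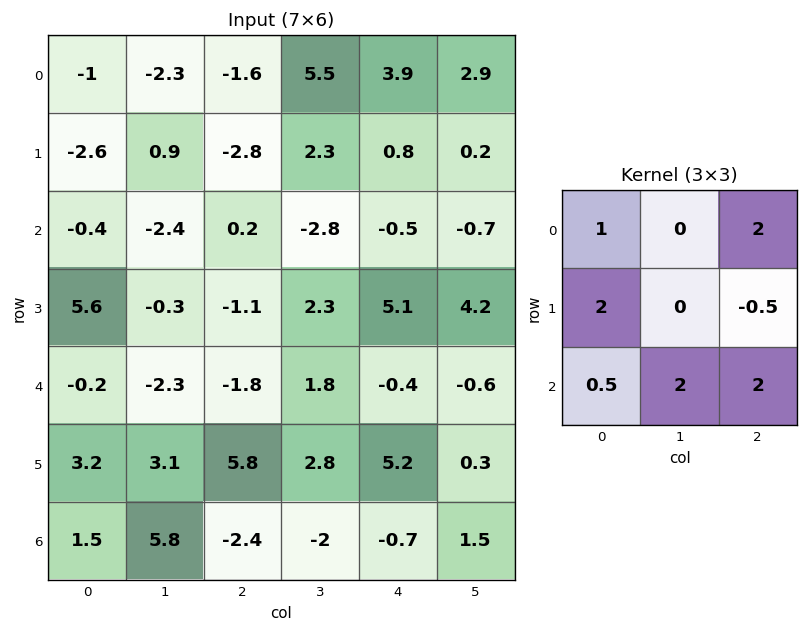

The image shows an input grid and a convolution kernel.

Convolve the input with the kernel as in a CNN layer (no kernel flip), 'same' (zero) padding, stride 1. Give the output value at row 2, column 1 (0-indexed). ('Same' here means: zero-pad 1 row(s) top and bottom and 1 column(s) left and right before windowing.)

-9.1

The receptive field on the zero-padded input at this output position is [-2.6 0.9 -2.8 / -0.4 -2.4 0.2 / 5.6 -0.3 -1.1]. Elementwise product with the kernel and sum: -2.6·1 + -2.8·2 + -0.4·2 + 0.2·-0.5 + 5.6·0.5 + -0.3·2 + -1.1·2.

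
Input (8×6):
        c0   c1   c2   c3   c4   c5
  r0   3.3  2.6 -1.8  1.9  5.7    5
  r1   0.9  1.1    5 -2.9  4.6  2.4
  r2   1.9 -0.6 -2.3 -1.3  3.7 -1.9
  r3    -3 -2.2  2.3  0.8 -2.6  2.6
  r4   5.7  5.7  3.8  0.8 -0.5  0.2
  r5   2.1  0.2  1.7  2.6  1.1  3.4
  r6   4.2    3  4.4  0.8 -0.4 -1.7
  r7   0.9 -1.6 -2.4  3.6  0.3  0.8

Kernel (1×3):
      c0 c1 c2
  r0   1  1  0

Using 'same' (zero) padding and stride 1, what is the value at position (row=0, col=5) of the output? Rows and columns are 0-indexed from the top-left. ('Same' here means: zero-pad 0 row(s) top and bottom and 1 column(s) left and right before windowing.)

The receptive field on the zero-padded input at this output position is [5.7 5 0]. Elementwise product with the kernel and sum: 5.7·1 + 5·1.

10.7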